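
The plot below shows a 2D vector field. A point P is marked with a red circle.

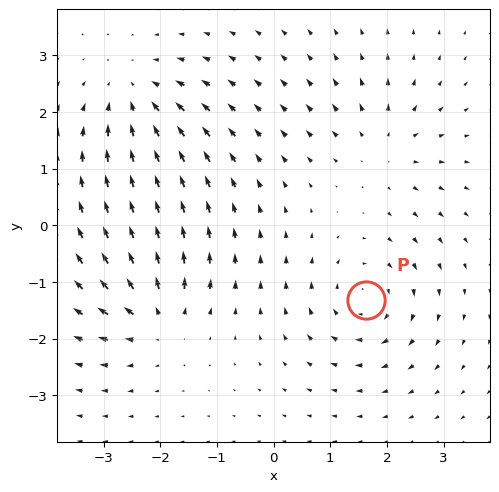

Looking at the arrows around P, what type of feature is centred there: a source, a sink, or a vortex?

vortex

At P (1.6, -1.3) the arrows circulate clockwise. Divergence ≈0, curl about -4 — near-zero divergence with nonzero curl is a vortex.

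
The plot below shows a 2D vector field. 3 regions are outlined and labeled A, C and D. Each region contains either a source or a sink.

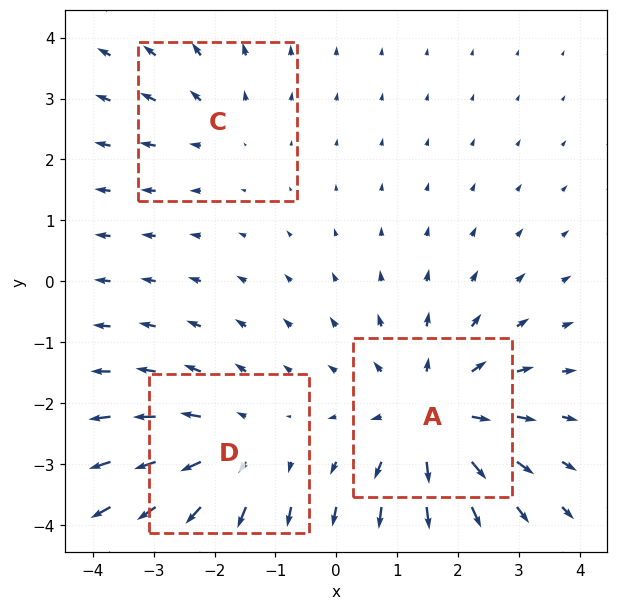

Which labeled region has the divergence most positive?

A

Divergence at each region's feature centre — A: about +4, C: about +2, D: about +3. Region A is most positive.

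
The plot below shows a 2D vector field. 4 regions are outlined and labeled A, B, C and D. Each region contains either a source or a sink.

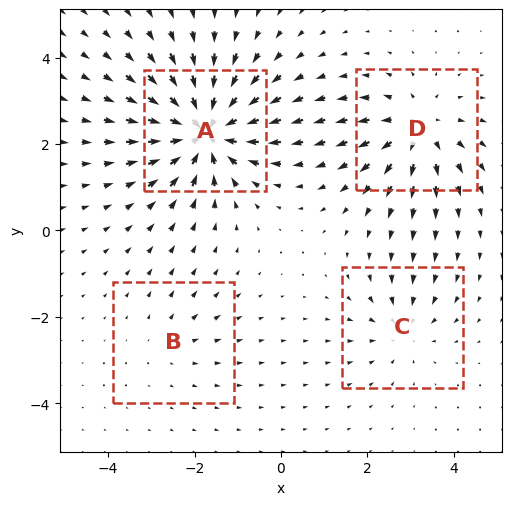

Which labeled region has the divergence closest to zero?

B

Divergence at each region's feature centre — A: about -8, B: about +2, C: about -3, D: about +5. Region B is closest to zero.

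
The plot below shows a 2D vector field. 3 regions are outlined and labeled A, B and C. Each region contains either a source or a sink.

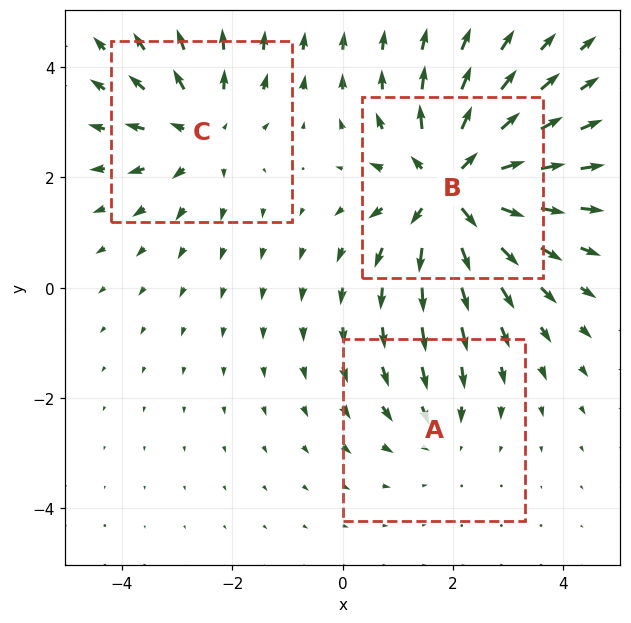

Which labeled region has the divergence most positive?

Divergence at each region's feature centre — A: about -2, B: about +5, C: about +3. Region B is most positive.

B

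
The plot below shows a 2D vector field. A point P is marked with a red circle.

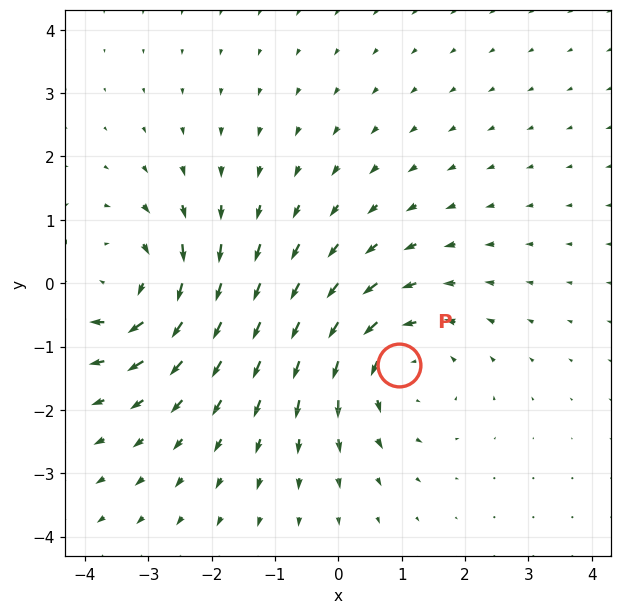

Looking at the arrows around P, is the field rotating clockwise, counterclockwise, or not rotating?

Near P at (1.0, -1.3) the arrows circulate counterclockwise. The curl (z-component) there is about +4; positive curl means counterclockwise rotation.

counterclockwise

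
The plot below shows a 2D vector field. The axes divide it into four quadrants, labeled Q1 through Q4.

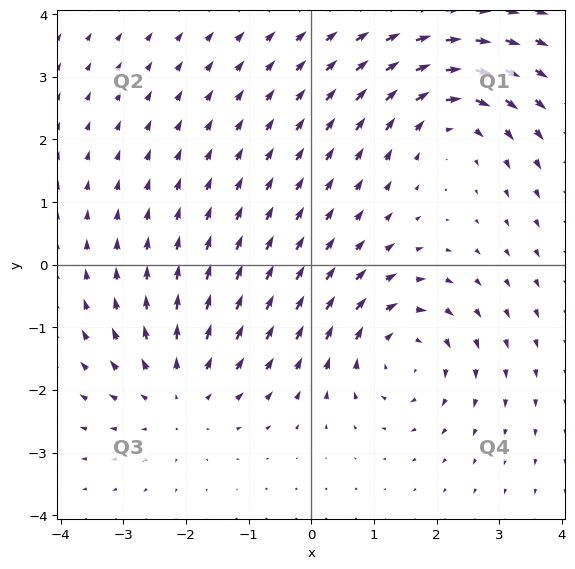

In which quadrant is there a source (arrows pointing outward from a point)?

The source sits at approximately (-2.1, -2.1), which lies in quadrant Q3. The divergence there is about +3, positive as expected for a source.

Q3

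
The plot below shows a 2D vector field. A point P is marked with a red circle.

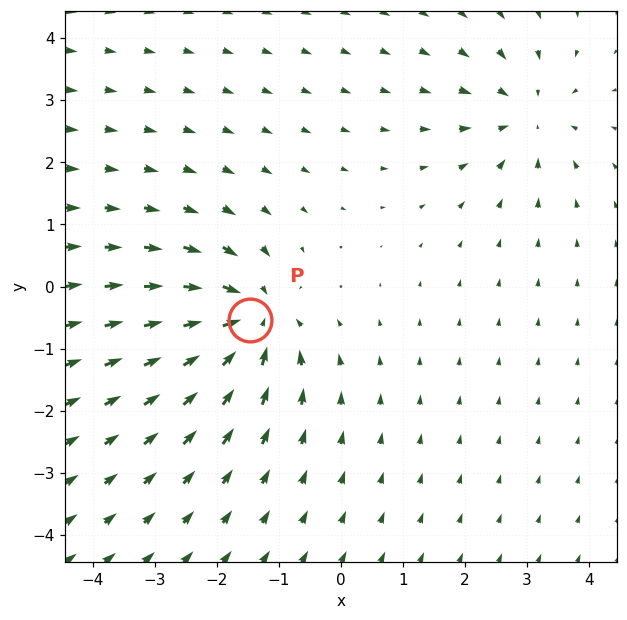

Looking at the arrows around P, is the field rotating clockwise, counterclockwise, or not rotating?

Near P at (-1.5, -0.5) the arrows show no circulation. The curl there is ≈0.

not rotating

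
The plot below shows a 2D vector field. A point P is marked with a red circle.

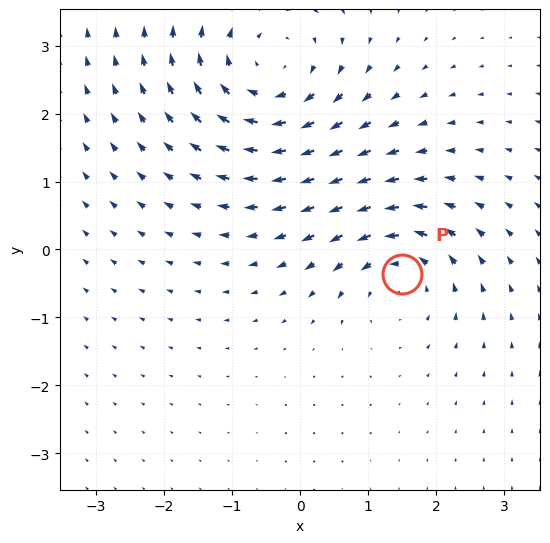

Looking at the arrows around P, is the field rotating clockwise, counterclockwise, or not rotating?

counterclockwise

Near P at (1.5, -0.4) the arrows circulate counterclockwise. The curl (z-component) there is about +3; positive curl means counterclockwise rotation.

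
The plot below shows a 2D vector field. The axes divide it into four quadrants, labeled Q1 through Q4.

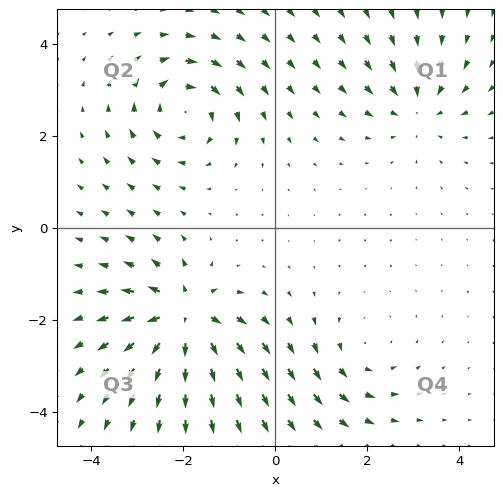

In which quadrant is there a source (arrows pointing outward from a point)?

The source sits at approximately (-2.0, -1.9), which lies in quadrant Q3. The divergence there is about +6, positive as expected for a source.

Q3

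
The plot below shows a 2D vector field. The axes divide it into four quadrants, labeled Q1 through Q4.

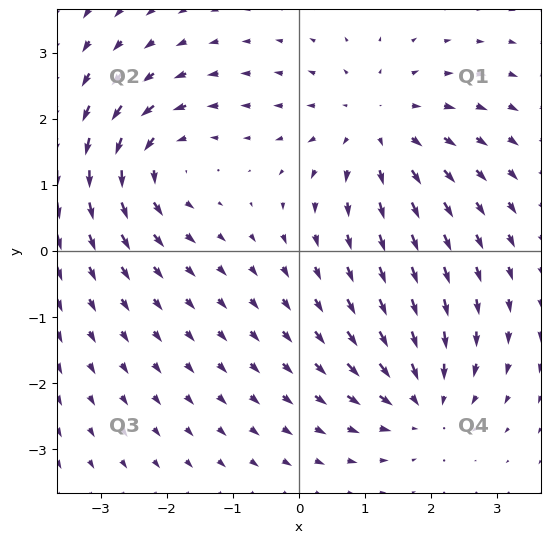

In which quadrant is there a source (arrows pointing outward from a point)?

The source sits at approximately (1.2, 1.9), which lies in quadrant Q1. The divergence there is about +3, positive as expected for a source.

Q1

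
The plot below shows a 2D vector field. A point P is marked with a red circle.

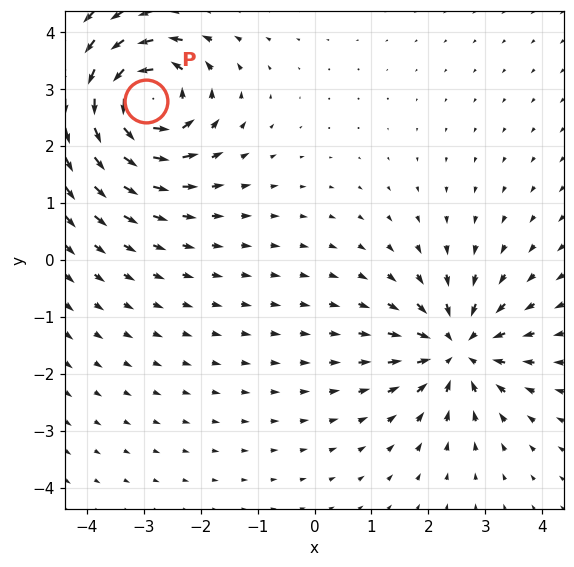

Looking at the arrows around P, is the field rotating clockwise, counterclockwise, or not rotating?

counterclockwise

Near P at (-3.0, 2.8) the arrows circulate counterclockwise. The curl (z-component) there is about +6; positive curl means counterclockwise rotation.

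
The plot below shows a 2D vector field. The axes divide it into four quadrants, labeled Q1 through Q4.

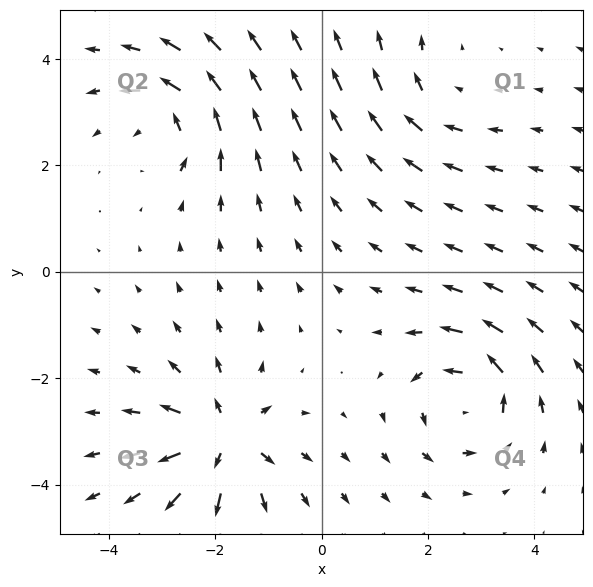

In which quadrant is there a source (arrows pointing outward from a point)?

The source sits at approximately (-1.9, -3.1), which lies in quadrant Q3. The divergence there is about +7, positive as expected for a source.

Q3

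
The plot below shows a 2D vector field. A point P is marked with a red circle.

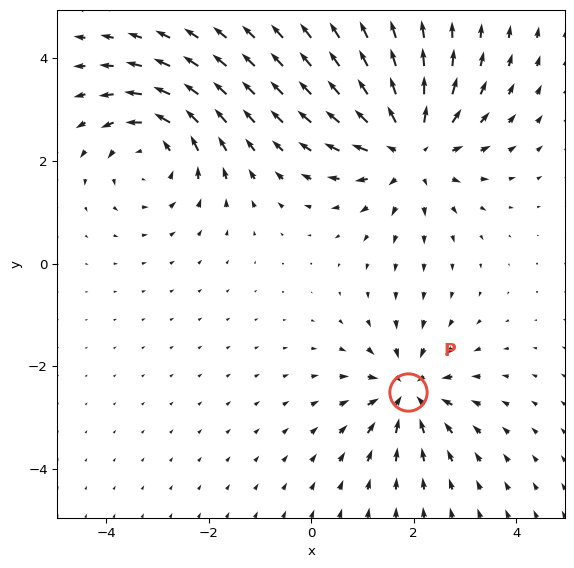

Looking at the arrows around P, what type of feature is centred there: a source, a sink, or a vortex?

sink

At P (1.9, -2.5) the arrows converge inward. Divergence about -5, curl ≈0 — negative divergence with near-zero curl is a sink.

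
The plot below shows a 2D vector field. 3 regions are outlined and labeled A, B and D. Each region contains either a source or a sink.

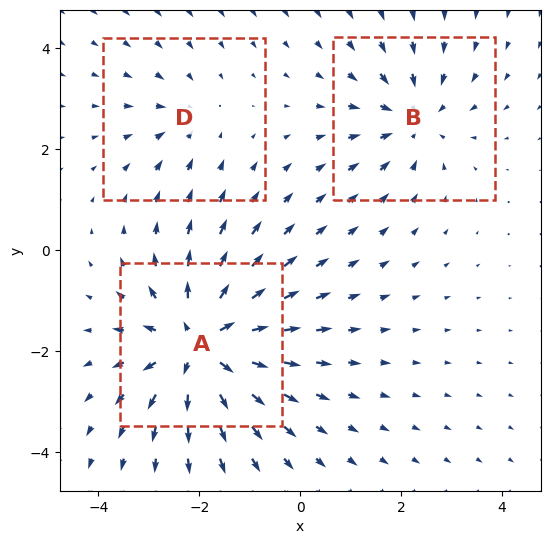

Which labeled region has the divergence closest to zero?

D

Divergence at each region's feature centre — A: about +5, B: about -3, D: about -2. Region D is closest to zero.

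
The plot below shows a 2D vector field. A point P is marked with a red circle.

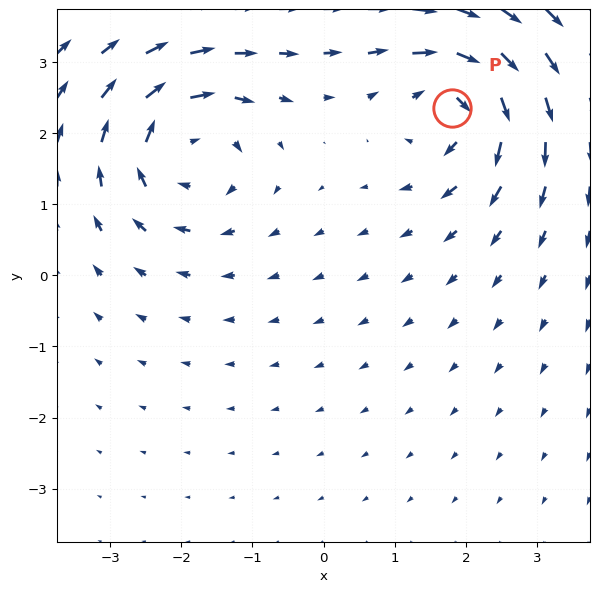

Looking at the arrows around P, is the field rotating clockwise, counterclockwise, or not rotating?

clockwise

Near P at (1.8, 2.4) the arrows circulate clockwise. The curl (z-component) there is about -7; negative curl means clockwise rotation.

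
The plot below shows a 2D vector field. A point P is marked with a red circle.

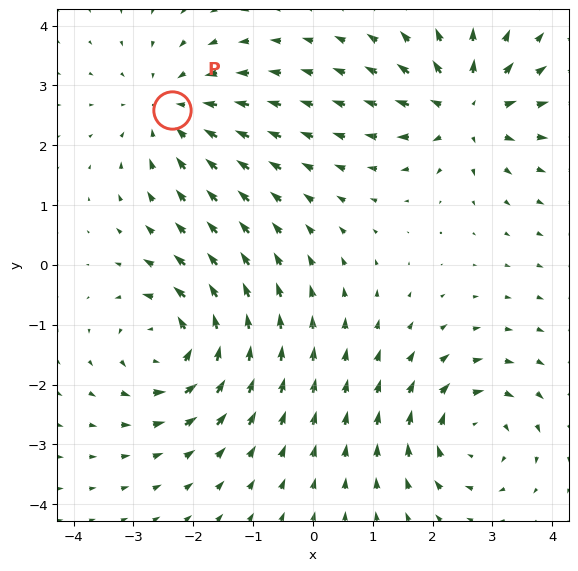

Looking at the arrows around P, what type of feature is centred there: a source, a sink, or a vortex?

At P (-2.4, 2.6) the arrows converge inward. Divergence about -3, curl ≈0 — negative divergence with near-zero curl is a sink.

sink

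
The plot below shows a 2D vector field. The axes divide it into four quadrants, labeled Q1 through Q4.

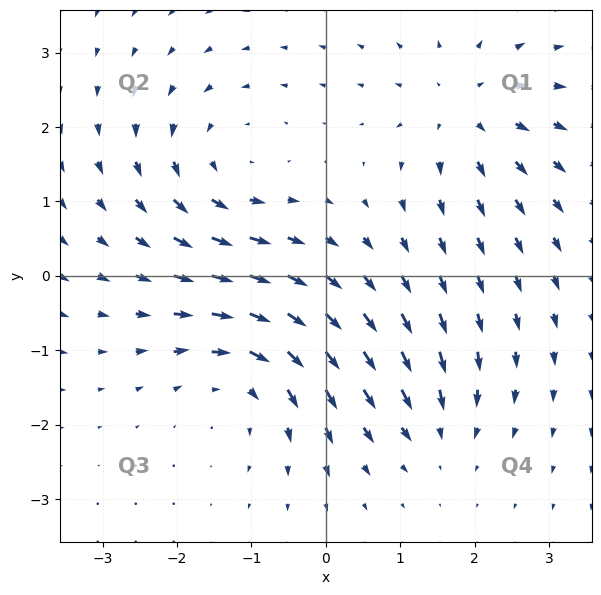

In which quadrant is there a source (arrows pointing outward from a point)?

Q1

The source sits at approximately (1.9, 2.2), which lies in quadrant Q1. The divergence there is about +4, positive as expected for a source.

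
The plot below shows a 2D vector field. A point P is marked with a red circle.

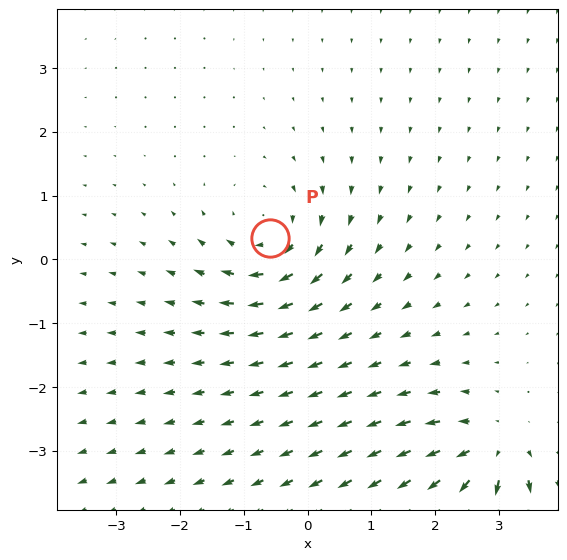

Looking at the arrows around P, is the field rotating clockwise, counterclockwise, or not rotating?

clockwise

Near P at (-0.6, 0.3) the arrows circulate clockwise. The curl (z-component) there is about -4; negative curl means clockwise rotation.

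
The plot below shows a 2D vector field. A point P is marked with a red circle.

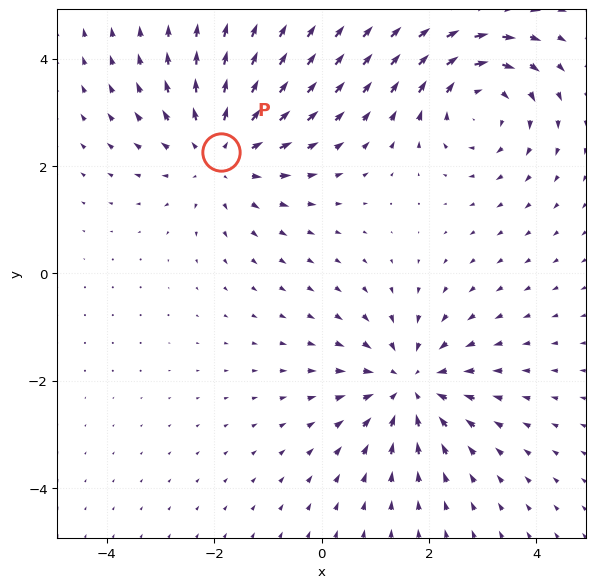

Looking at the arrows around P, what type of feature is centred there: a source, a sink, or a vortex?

source

At P (-1.9, 2.3) the arrows spread outward. Divergence about +2, curl ≈0 — positive divergence with near-zero curl is a source.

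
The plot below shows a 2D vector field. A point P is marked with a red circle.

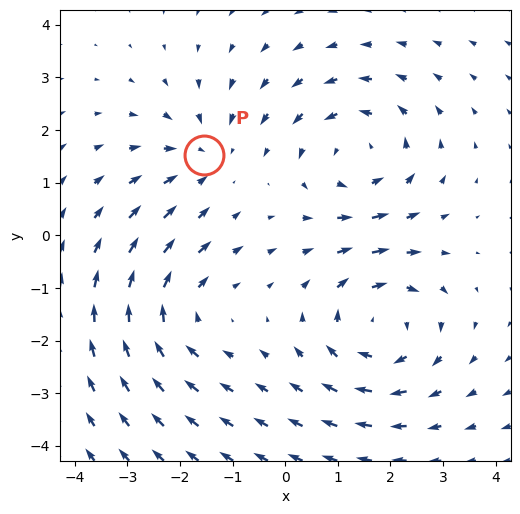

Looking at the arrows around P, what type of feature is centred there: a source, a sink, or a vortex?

sink

At P (-1.5, 1.5) the arrows converge inward. Divergence about -2, curl ≈0 — negative divergence with near-zero curl is a sink.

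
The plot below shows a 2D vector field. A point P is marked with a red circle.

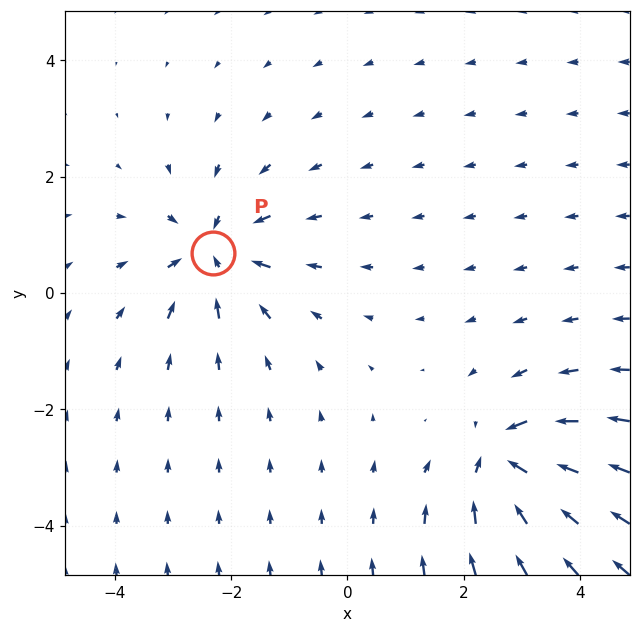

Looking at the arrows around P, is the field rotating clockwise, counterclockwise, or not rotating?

not rotating

Near P at (-2.3, 0.7) the arrows show no circulation. The curl there is ≈0.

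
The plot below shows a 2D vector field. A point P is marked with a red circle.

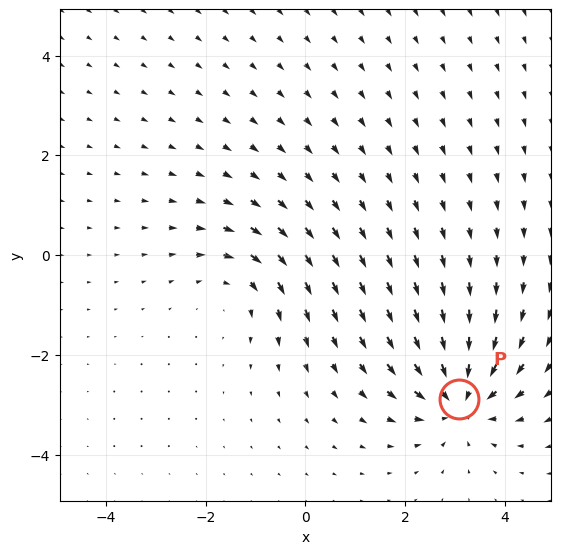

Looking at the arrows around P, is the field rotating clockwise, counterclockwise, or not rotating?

Near P at (3.1, -2.9) the arrows show no circulation. The curl there is ≈0.

not rotating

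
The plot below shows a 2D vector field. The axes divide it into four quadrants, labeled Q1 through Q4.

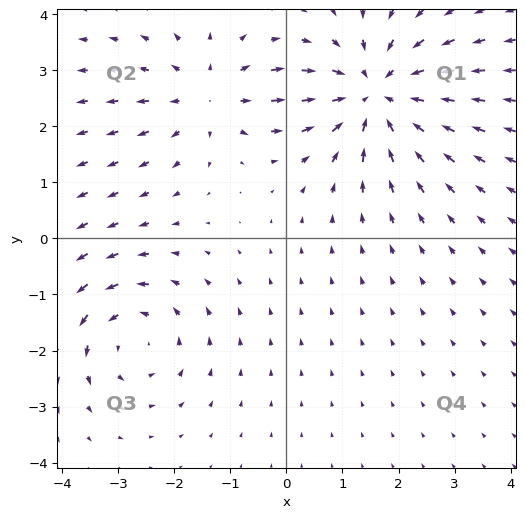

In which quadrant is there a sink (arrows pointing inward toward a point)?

The sink sits at approximately (1.6, 2.6), which lies in quadrant Q1. The divergence there is about -5, negative as expected for a sink.

Q1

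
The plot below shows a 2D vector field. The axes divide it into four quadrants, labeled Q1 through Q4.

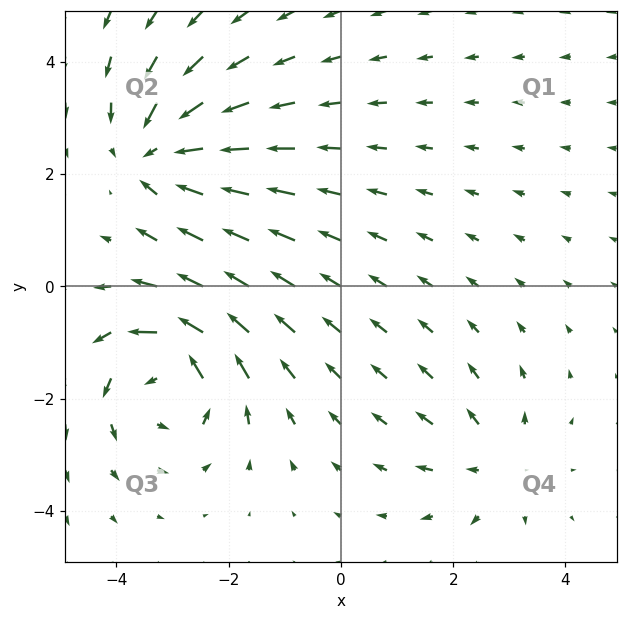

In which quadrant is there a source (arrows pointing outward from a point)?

Q4

The source sits at approximately (2.8, -3.2), which lies in quadrant Q4. The divergence there is about +3, positive as expected for a source.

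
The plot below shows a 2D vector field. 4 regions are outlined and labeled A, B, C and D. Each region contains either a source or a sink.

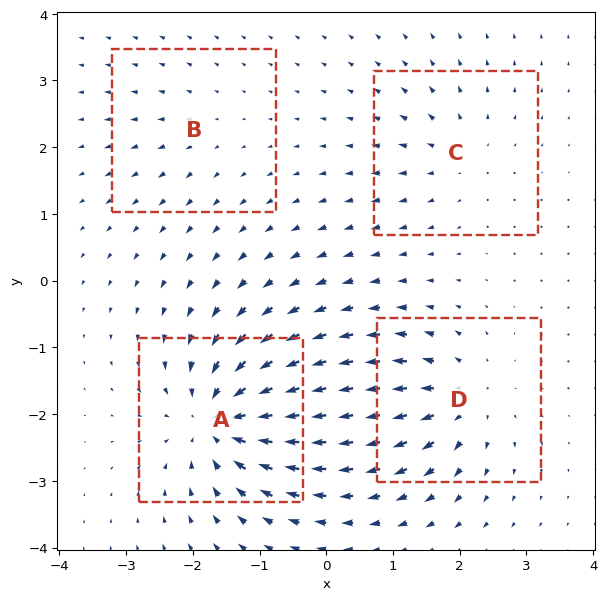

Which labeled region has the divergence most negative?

Divergence at each region's feature centre — A: about -9, B: about +2, C: about +4, D: about +6. Region A is most negative.

A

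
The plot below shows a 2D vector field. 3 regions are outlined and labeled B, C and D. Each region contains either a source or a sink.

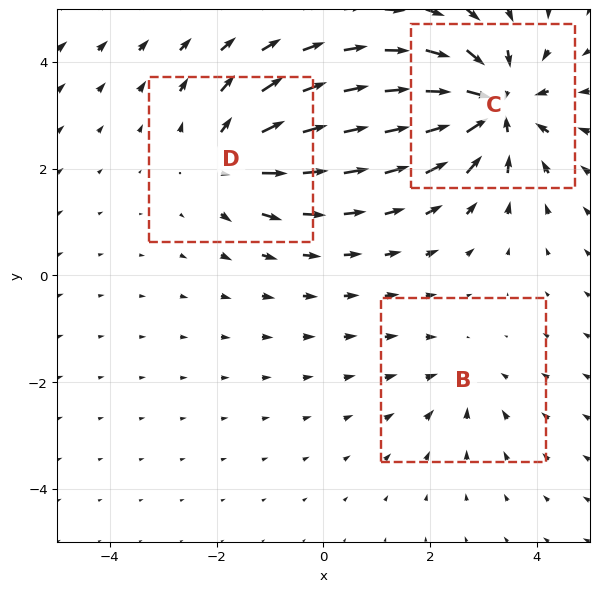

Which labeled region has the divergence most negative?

Divergence at each region's feature centre — B: about -2, C: about -6, D: about +3. Region C is most negative.

C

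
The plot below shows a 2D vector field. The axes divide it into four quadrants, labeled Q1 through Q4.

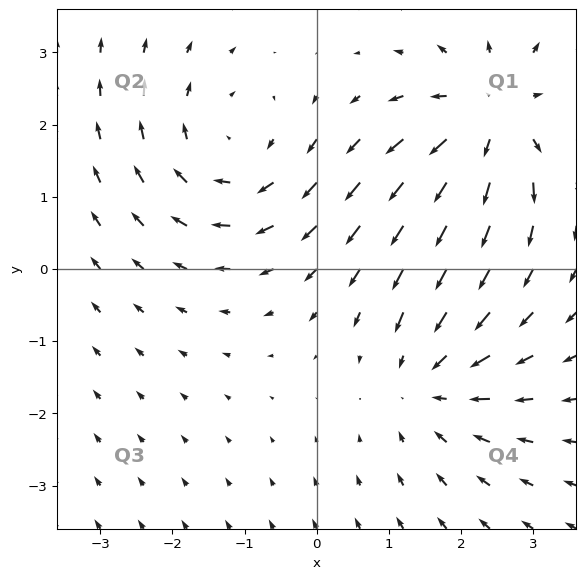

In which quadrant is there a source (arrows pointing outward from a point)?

Q1

The source sits at approximately (2.4, 2.1), which lies in quadrant Q1. The divergence there is about +5, positive as expected for a source.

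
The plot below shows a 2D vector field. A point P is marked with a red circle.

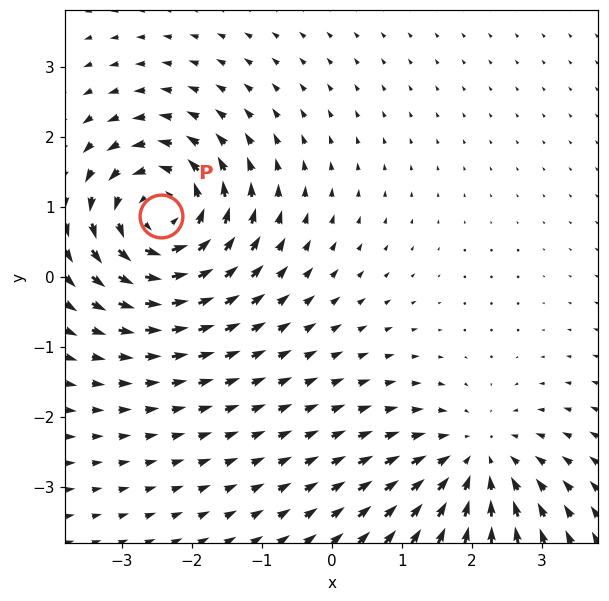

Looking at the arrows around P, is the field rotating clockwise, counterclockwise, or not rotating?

counterclockwise

Near P at (-2.4, 0.9) the arrows circulate counterclockwise. The curl (z-component) there is about +6; positive curl means counterclockwise rotation.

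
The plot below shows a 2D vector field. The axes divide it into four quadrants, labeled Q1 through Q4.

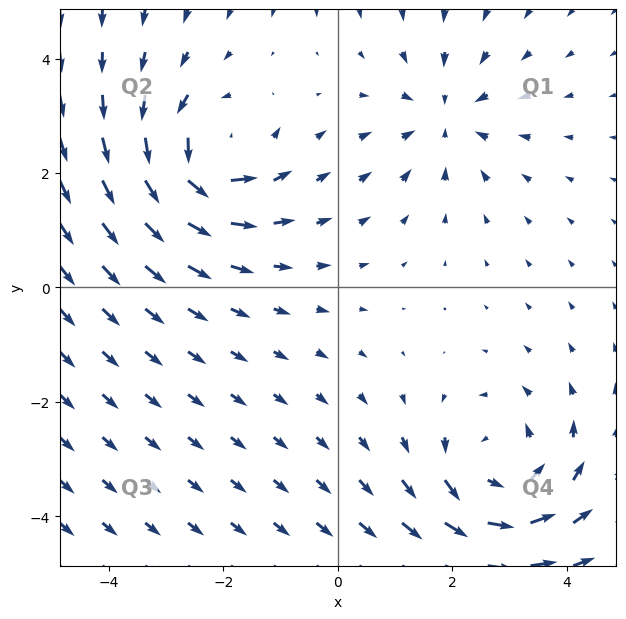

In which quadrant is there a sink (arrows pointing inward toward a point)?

Q1

The sink sits at approximately (1.9, 3.0), which lies in quadrant Q1. The divergence there is about -3, negative as expected for a sink.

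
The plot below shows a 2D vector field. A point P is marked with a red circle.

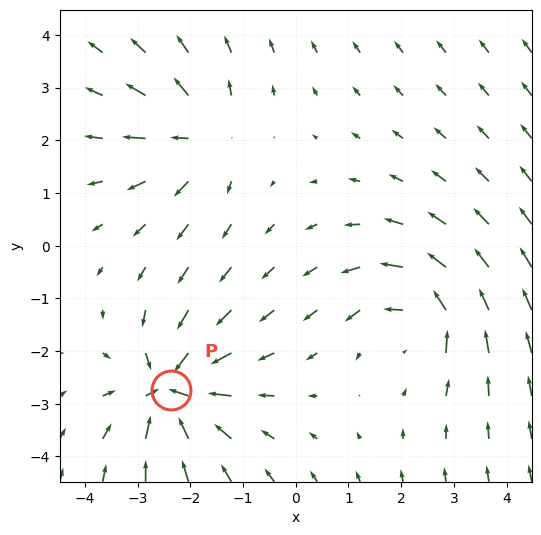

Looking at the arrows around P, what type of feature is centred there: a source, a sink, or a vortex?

sink

At P (-2.4, -2.7) the arrows converge inward. Divergence about -5, curl ≈0 — negative divergence with near-zero curl is a sink.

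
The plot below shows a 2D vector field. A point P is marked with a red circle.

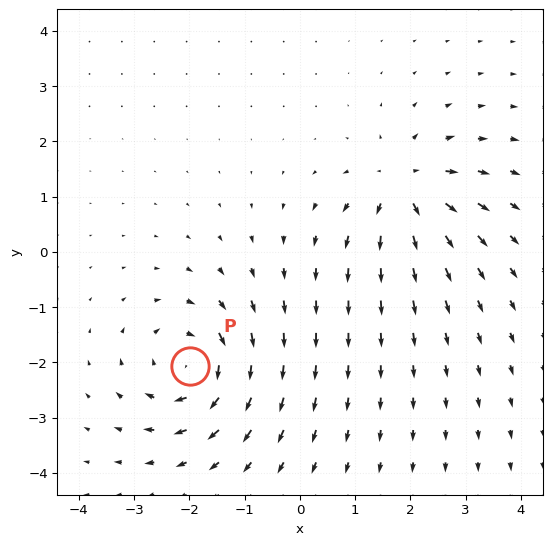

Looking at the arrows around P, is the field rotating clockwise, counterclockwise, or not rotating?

Near P at (-2.0, -2.1) the arrows circulate clockwise. The curl (z-component) there is about -6; negative curl means clockwise rotation.

clockwise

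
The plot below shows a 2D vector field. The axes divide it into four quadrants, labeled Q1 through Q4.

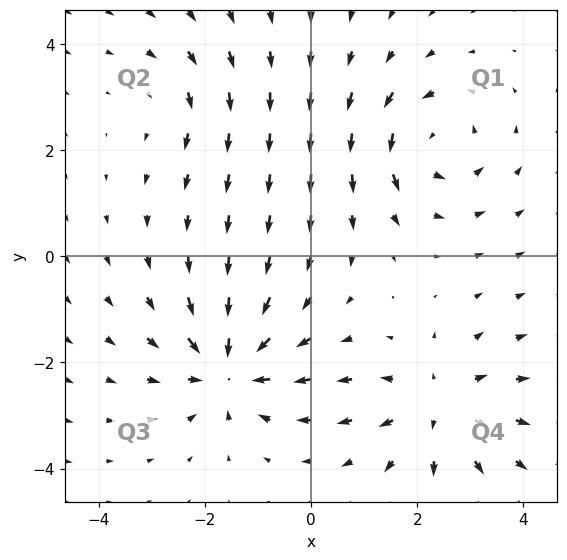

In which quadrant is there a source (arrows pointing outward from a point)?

The source sits at approximately (2.4, -2.8), which lies in quadrant Q4. The divergence there is about +4, positive as expected for a source.

Q4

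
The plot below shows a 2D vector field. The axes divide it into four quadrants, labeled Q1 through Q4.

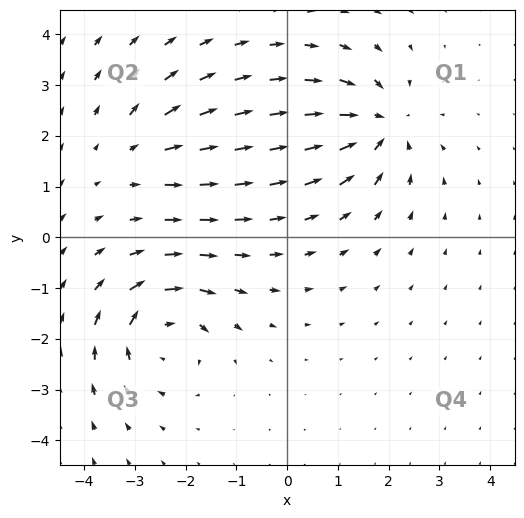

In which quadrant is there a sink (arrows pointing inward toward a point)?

The sink sits at approximately (1.8, 2.2), which lies in quadrant Q1. The divergence there is about -6, negative as expected for a sink.

Q1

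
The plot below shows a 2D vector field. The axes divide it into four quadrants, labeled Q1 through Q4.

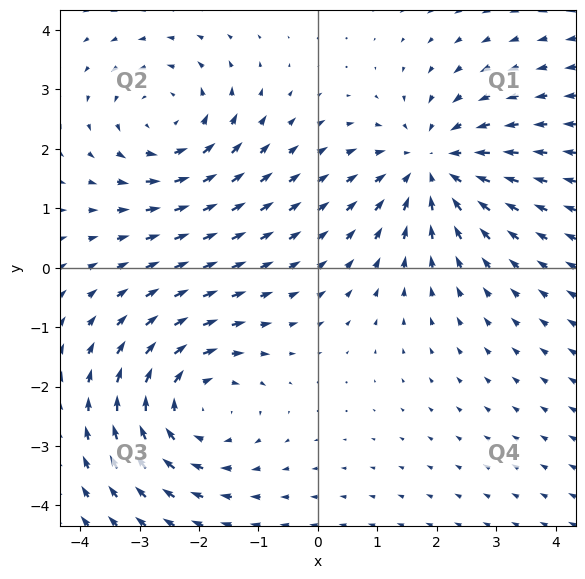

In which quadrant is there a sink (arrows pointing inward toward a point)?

Q1

The sink sits at approximately (1.9, 1.7), which lies in quadrant Q1. The divergence there is about -4, negative as expected for a sink.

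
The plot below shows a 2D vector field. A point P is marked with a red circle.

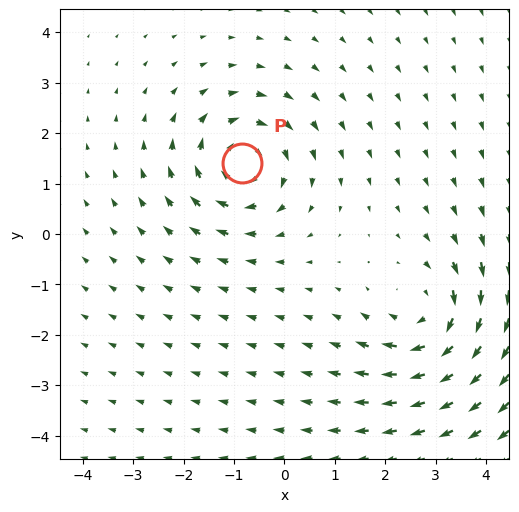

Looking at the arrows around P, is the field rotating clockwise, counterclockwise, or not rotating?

clockwise

Near P at (-0.8, 1.4) the arrows circulate clockwise. The curl (z-component) there is about -3; negative curl means clockwise rotation.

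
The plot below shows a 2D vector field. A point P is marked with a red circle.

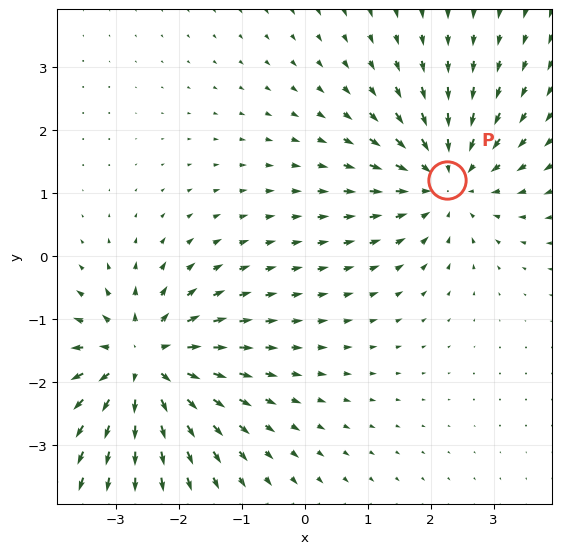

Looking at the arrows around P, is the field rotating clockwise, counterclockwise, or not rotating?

Near P at (2.3, 1.2) the arrows show no circulation. The curl there is ≈0.

not rotating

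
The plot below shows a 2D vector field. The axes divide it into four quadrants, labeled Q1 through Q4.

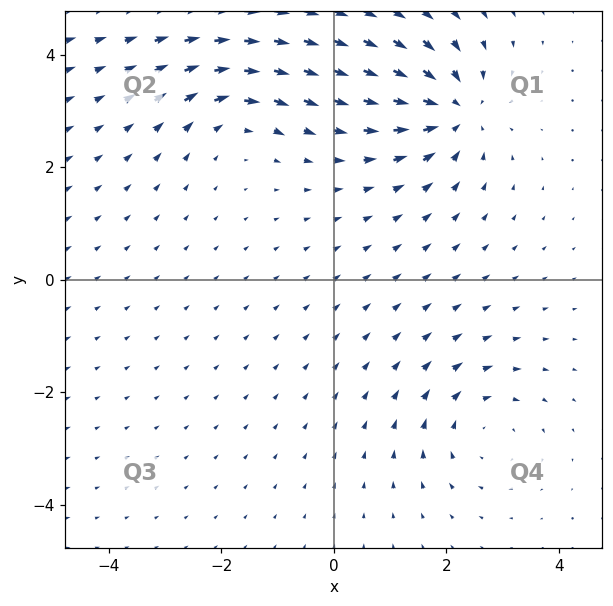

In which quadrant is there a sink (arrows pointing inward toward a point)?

The sink sits at approximately (2.1, 3.0), which lies in quadrant Q1. The divergence there is about -5, negative as expected for a sink.

Q1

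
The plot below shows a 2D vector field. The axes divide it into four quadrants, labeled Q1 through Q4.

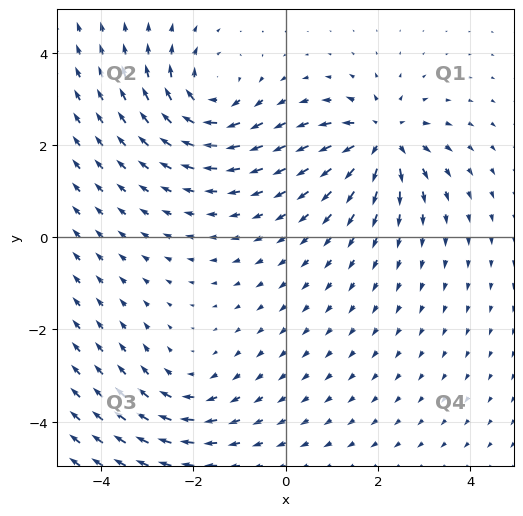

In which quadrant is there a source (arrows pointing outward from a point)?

Q1

The source sits at approximately (2.1, 2.1), which lies in quadrant Q1. The divergence there is about +6, positive as expected for a source.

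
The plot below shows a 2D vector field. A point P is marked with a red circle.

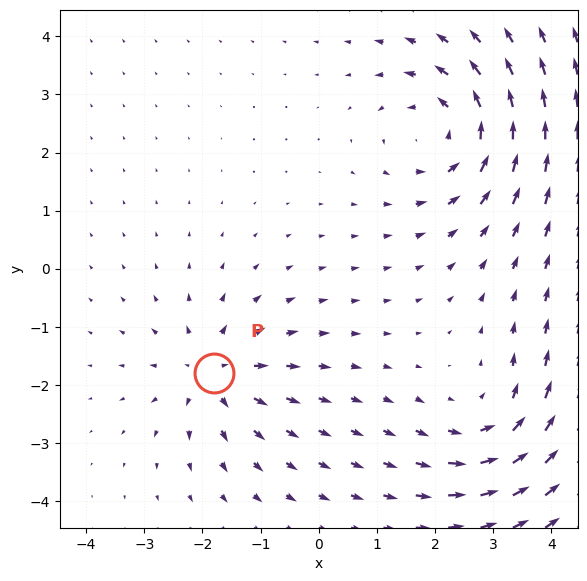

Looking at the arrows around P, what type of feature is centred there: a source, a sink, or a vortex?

At P (-1.8, -1.8) the arrows spread outward. Divergence about +3, curl ≈0 — positive divergence with near-zero curl is a source.

source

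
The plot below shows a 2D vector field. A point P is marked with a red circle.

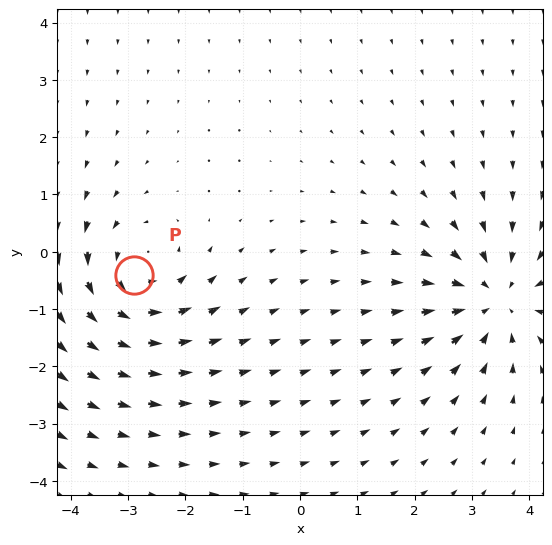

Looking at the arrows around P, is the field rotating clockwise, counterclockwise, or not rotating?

Near P at (-2.9, -0.4) the arrows circulate counterclockwise. The curl (z-component) there is about +3; positive curl means counterclockwise rotation.

counterclockwise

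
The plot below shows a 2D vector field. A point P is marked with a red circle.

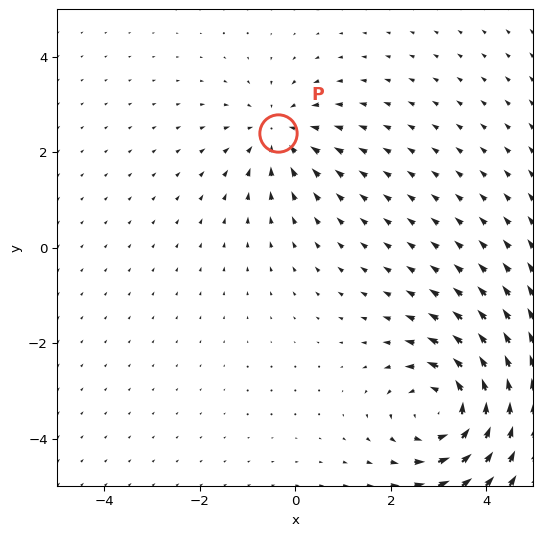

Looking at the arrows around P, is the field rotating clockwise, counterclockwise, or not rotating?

not rotating

Near P at (-0.4, 2.4) the arrows show no circulation. The curl there is ≈0.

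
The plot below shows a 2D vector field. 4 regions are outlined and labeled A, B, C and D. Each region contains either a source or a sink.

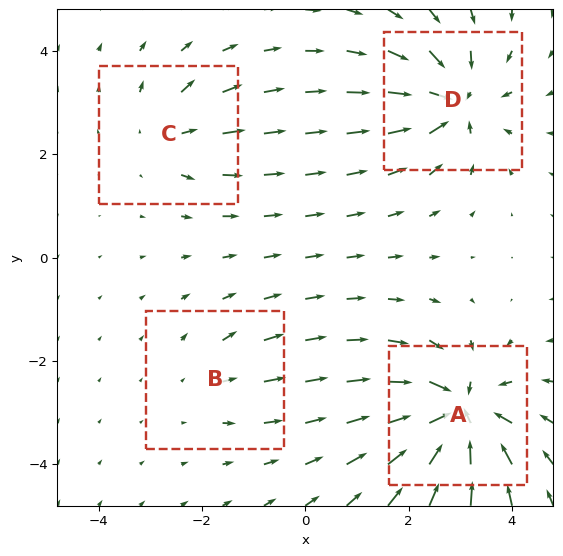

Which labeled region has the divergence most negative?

A

Divergence at each region's feature centre — A: about -9, B: about +3, C: about +4, D: about -7. Region A is most negative.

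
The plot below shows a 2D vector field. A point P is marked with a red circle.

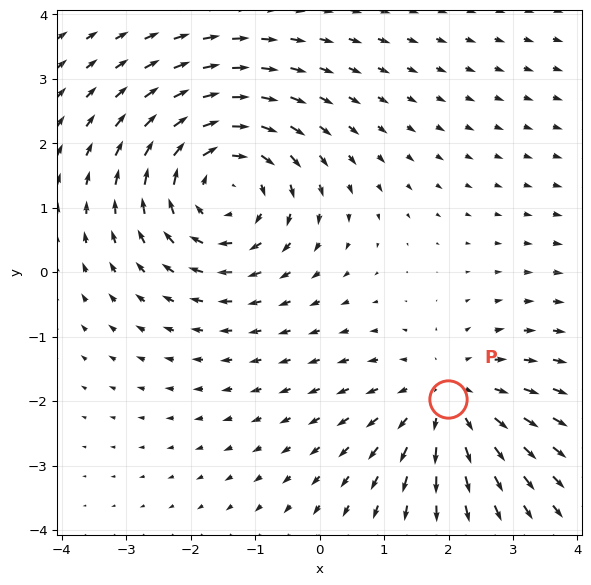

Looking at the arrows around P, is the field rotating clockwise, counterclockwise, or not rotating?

Near P at (2.0, -2.0) the arrows show no circulation. The curl there is ≈0.

not rotating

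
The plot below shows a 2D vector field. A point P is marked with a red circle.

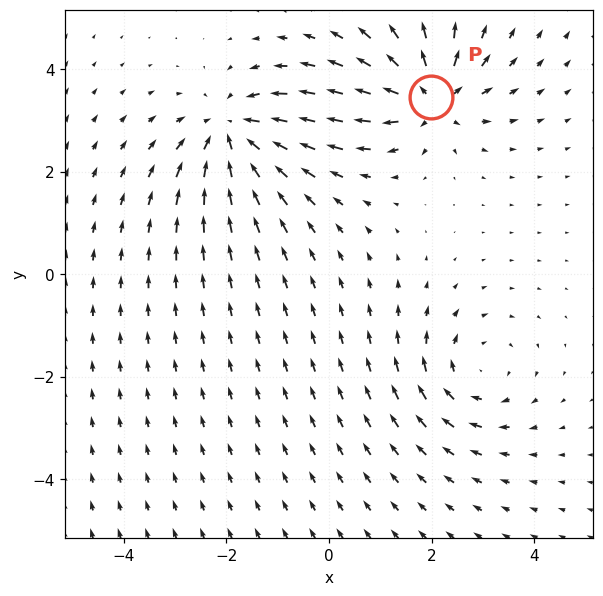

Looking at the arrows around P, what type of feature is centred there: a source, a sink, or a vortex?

At P (2.0, 3.5) the arrows spread outward. Divergence about +6, curl ≈0 — positive divergence with near-zero curl is a source.

source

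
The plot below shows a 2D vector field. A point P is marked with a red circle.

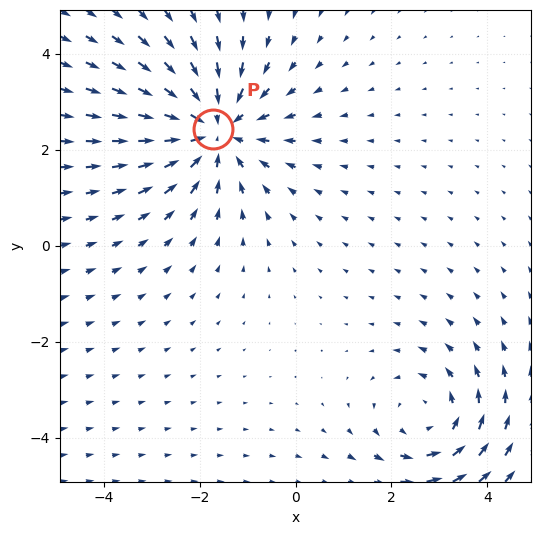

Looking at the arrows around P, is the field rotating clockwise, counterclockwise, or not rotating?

not rotating

Near P at (-1.7, 2.4) the arrows show no circulation. The curl there is ≈0.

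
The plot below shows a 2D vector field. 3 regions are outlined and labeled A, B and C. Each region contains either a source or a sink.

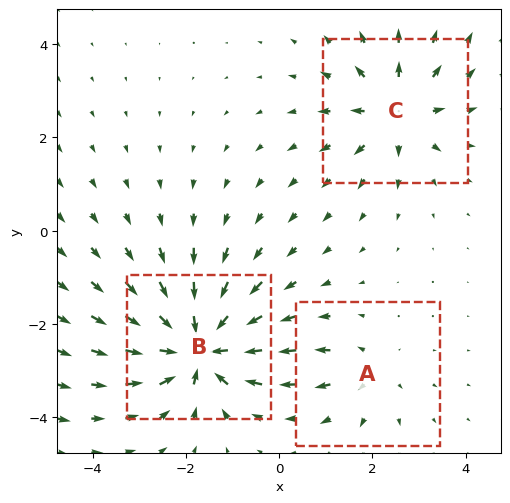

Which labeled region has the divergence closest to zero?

Divergence at each region's feature centre — A: about +2, B: about -6, C: about +4. Region A is closest to zero.

A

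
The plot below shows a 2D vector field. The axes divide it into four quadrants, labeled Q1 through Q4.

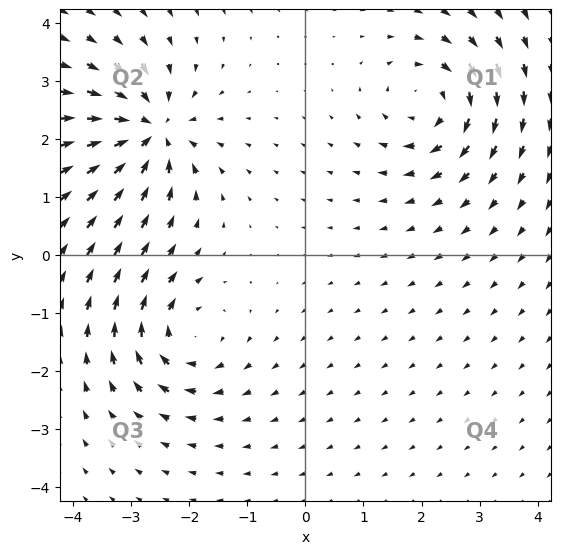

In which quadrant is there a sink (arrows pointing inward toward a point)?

Q2

The sink sits at approximately (-2.7, 2.1), which lies in quadrant Q2. The divergence there is about -6, negative as expected for a sink.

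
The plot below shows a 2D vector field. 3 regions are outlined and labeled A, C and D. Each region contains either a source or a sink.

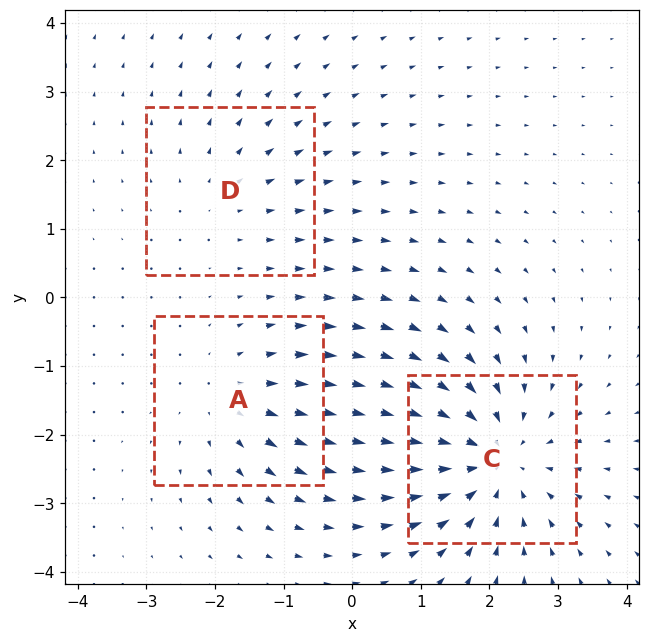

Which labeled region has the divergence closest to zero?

Divergence at each region's feature centre — A: about +3, C: about -4, D: about +2. Region D is closest to zero.

D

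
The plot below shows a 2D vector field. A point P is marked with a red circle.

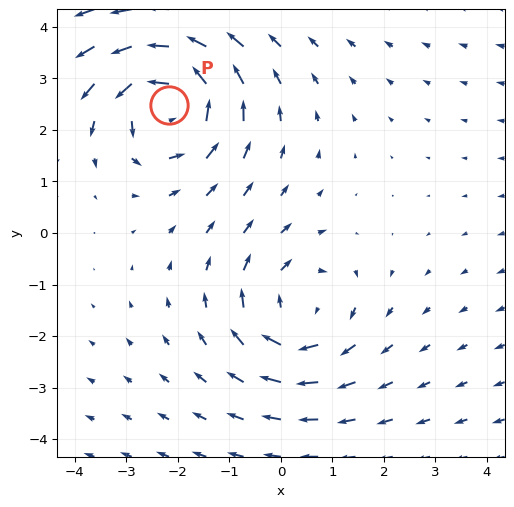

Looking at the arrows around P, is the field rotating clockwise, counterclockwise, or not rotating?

Near P at (-2.2, 2.5) the arrows circulate counterclockwise. The curl (z-component) there is about +5; positive curl means counterclockwise rotation.

counterclockwise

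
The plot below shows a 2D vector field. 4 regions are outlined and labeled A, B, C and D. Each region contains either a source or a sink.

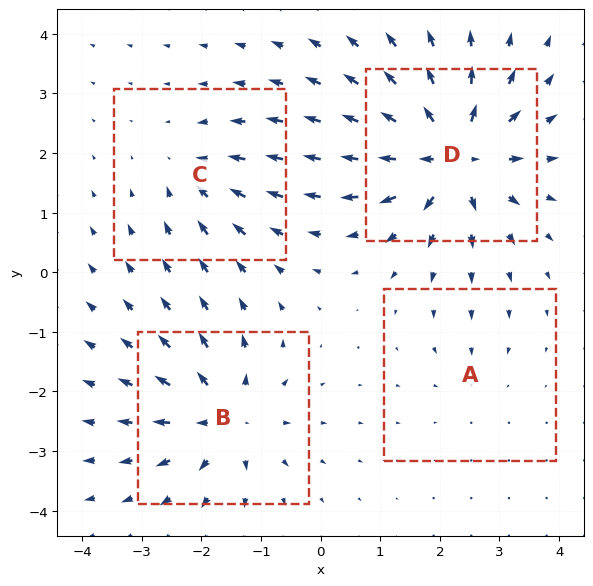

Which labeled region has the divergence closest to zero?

A

Divergence at each region's feature centre — A: about -2, B: about +6, C: about -4, D: about +9. Region A is closest to zero.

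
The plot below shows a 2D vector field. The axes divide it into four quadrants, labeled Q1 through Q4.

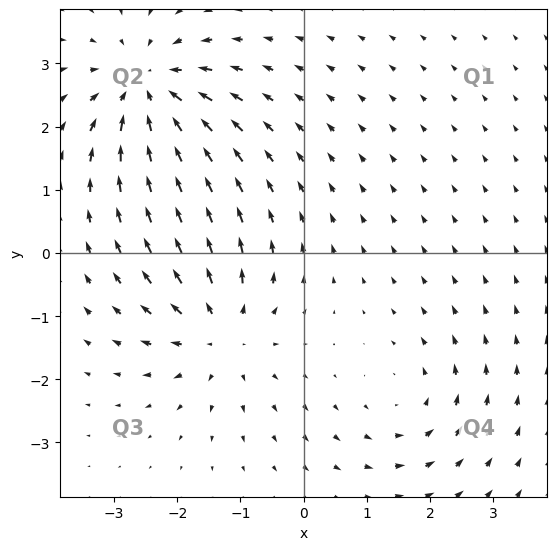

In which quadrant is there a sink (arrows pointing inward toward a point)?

The sink sits at approximately (-2.5, 2.6), which lies in quadrant Q2. The divergence there is about -4, negative as expected for a sink.

Q2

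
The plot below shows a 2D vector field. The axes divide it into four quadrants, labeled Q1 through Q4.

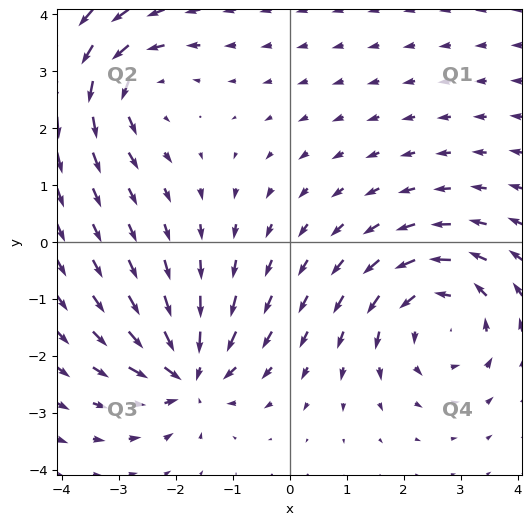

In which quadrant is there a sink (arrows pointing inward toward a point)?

Q3

The sink sits at approximately (-1.8, -2.3), which lies in quadrant Q3. The divergence there is about -6, negative as expected for a sink.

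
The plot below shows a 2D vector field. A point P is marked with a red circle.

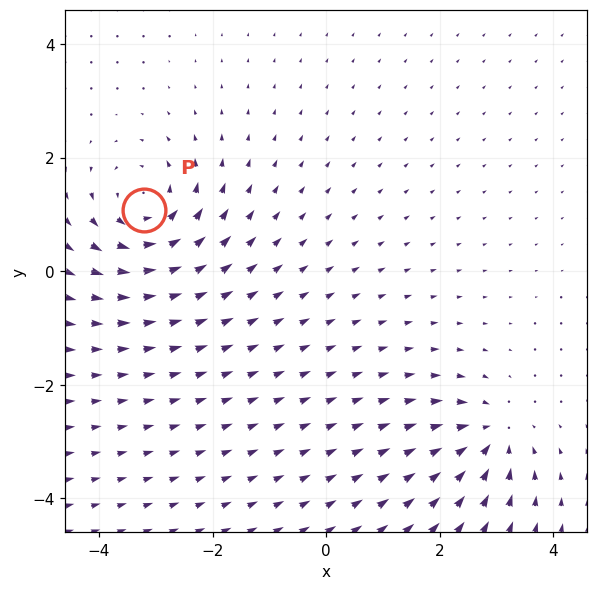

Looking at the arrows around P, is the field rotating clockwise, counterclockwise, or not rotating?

Near P at (-3.2, 1.1) the arrows circulate counterclockwise. The curl (z-component) there is about +5; positive curl means counterclockwise rotation.

counterclockwise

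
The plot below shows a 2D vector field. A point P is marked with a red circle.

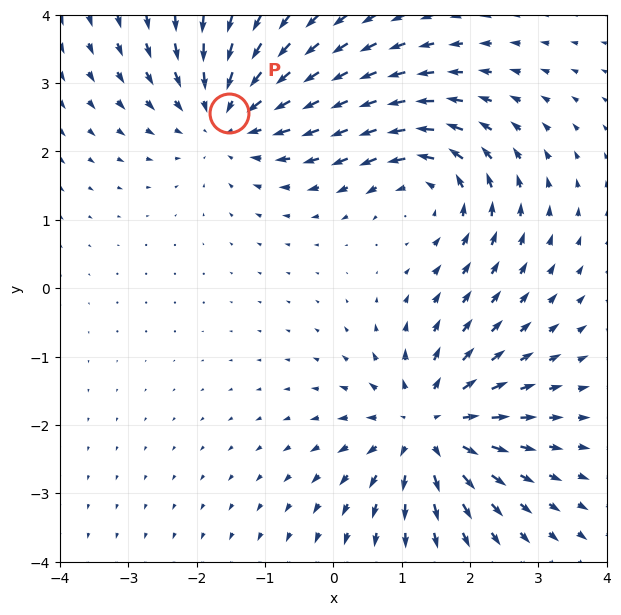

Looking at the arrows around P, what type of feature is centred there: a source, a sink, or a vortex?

At P (-1.5, 2.6) the arrows converge inward. Divergence about -3, curl ≈0 — negative divergence with near-zero curl is a sink.

sink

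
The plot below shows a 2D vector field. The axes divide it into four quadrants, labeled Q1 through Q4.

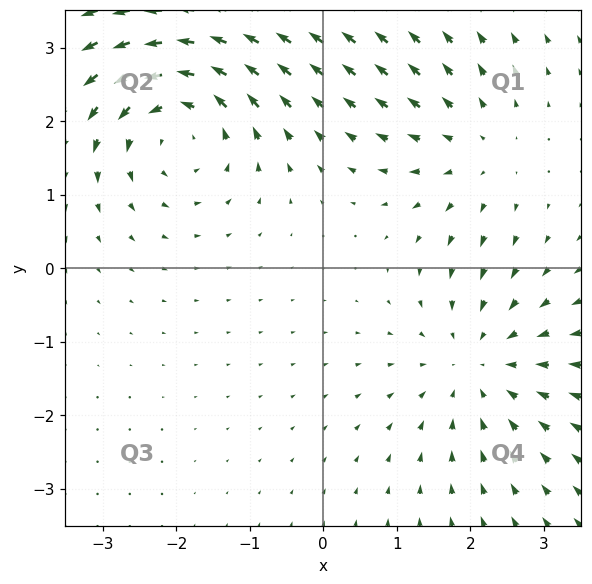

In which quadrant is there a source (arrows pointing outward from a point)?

The source sits at approximately (2.1, 1.6), which lies in quadrant Q1. The divergence there is about +3, positive as expected for a source.

Q1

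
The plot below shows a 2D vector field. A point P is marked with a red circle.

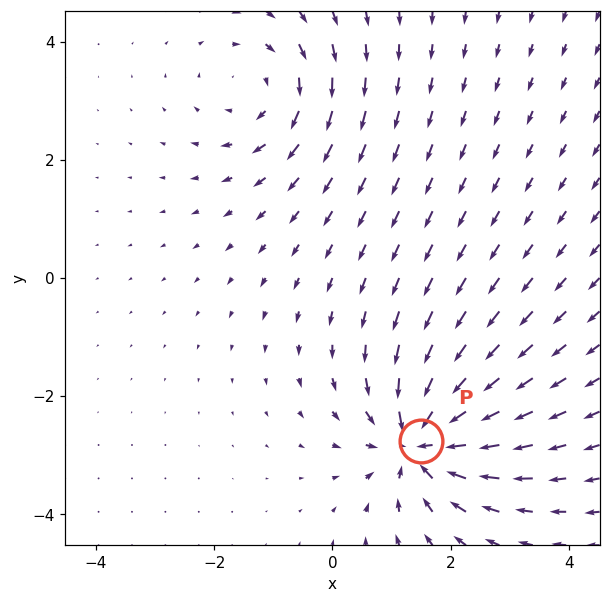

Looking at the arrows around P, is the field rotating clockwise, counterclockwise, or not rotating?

Near P at (1.5, -2.8) the arrows show no circulation. The curl there is ≈0.

not rotating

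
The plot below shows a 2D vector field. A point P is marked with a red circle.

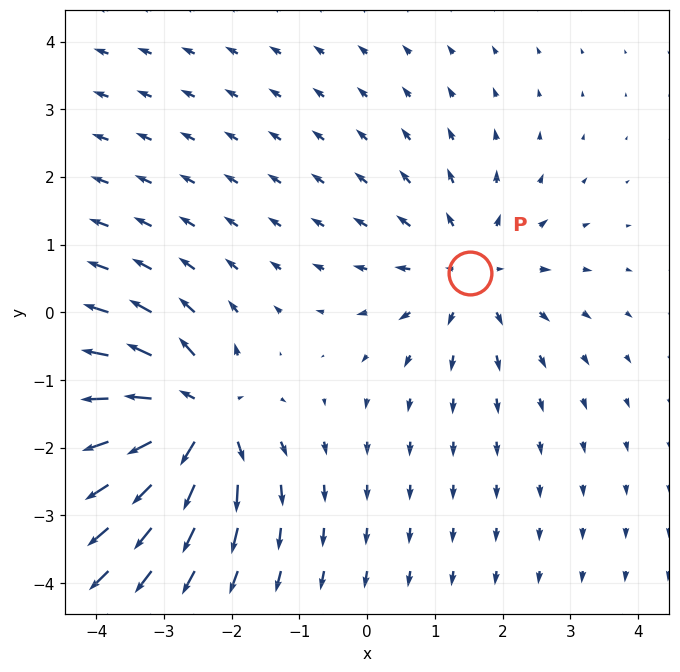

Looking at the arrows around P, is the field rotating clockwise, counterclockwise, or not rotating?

Near P at (1.5, 0.6) the arrows show no circulation. The curl there is ≈0.

not rotating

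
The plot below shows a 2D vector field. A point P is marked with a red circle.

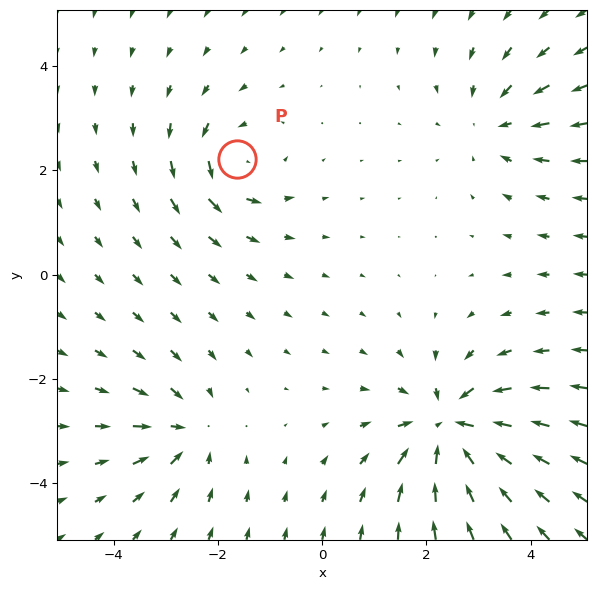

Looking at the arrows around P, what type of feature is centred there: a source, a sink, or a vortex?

vortex

At P (-1.6, 2.2) the arrows circulate counterclockwise. Divergence ≈0, curl about +4 — near-zero divergence with nonzero curl is a vortex.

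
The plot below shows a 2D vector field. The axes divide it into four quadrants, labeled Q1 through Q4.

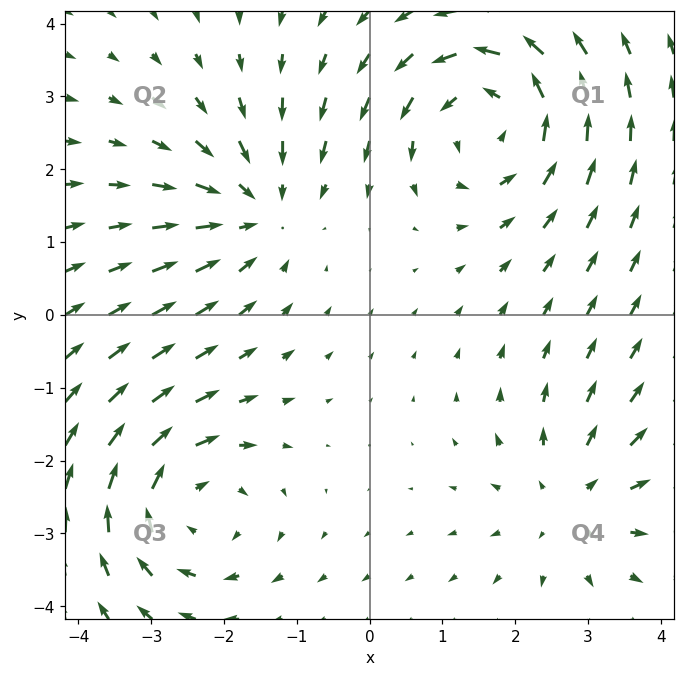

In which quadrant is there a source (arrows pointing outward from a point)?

Q4

The source sits at approximately (2.8, -2.6), which lies in quadrant Q4. The divergence there is about +3, positive as expected for a source.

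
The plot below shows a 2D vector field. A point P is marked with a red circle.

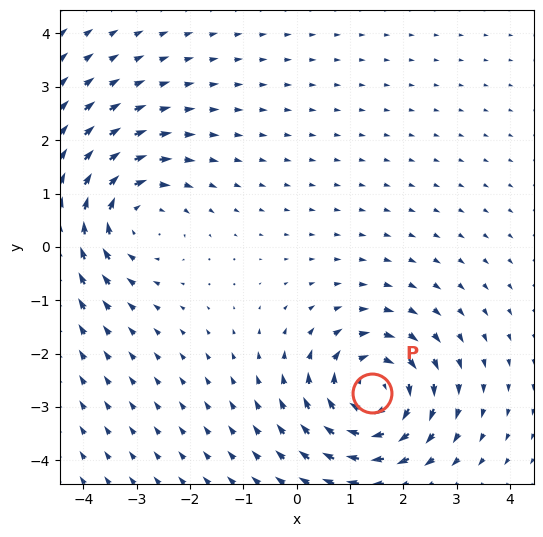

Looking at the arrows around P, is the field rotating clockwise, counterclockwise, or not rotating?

Near P at (1.4, -2.7) the arrows circulate clockwise. The curl (z-component) there is about -5; negative curl means clockwise rotation.

clockwise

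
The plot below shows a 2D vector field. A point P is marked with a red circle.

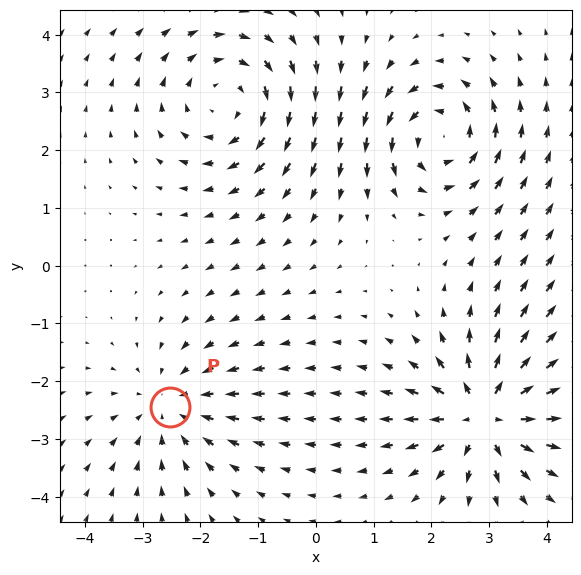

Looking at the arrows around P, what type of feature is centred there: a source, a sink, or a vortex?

sink

At P (-2.5, -2.4) the arrows converge inward. Divergence about -3, curl ≈0 — negative divergence with near-zero curl is a sink.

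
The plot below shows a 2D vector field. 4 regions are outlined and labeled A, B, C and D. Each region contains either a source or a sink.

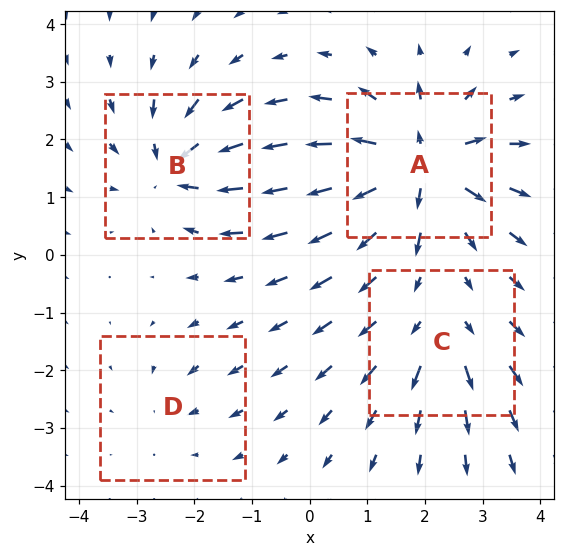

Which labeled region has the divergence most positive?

Divergence at each region's feature centre — A: about +8, B: about -6, C: about +4, D: about -2. Region A is most positive.

A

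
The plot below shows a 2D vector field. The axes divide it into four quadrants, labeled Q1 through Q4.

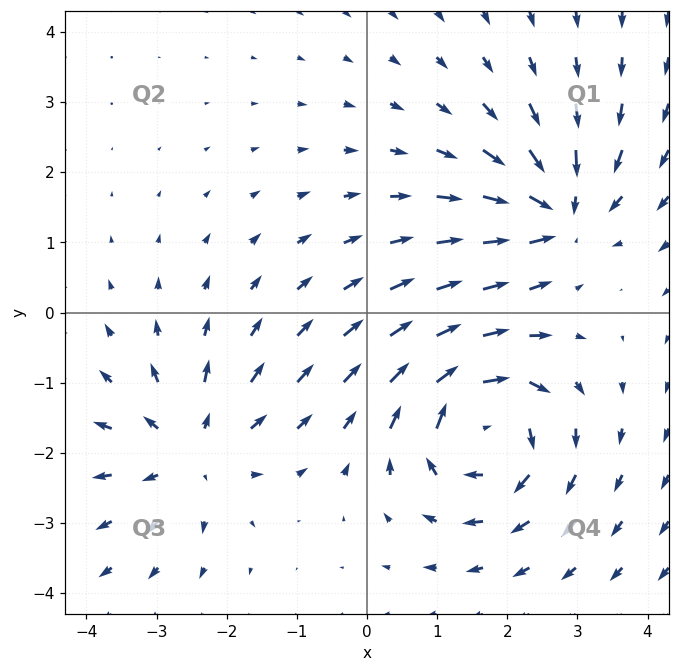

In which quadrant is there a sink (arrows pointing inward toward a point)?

The sink sits at approximately (2.7, 1.4), which lies in quadrant Q1. The divergence there is about -5, negative as expected for a sink.

Q1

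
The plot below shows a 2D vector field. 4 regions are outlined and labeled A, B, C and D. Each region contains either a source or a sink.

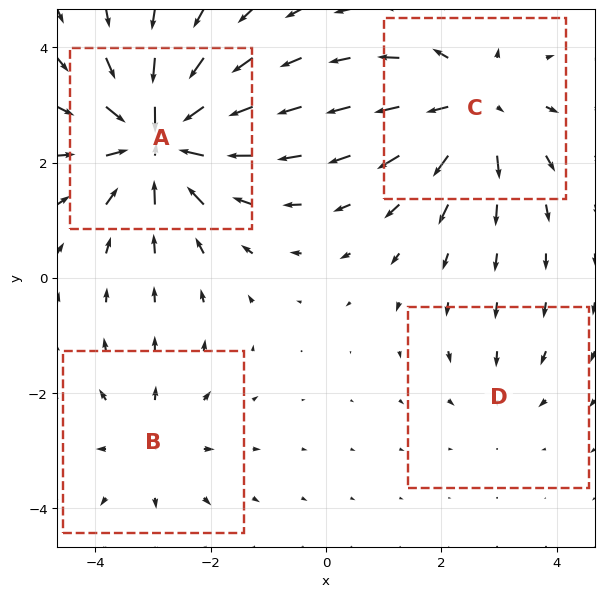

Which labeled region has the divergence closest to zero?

D

Divergence at each region's feature centre — A: about -8, B: about +3, C: about +5, D: about -2. Region D is closest to zero.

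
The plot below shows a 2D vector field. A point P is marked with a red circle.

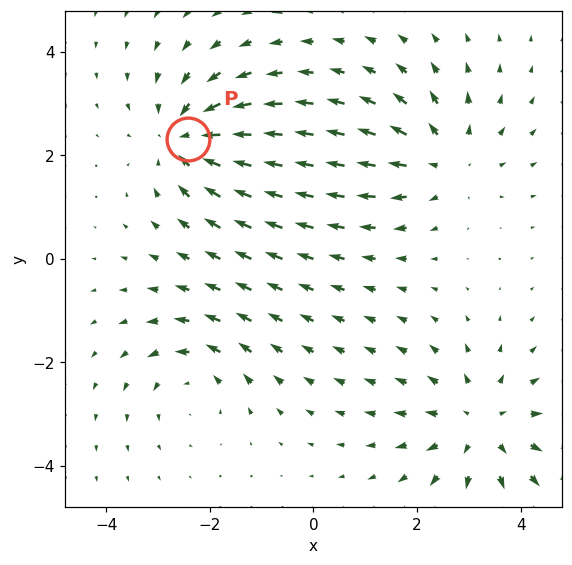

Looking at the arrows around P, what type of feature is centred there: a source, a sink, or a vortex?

sink

At P (-2.4, 2.3) the arrows converge inward. Divergence about -5, curl ≈0 — negative divergence with near-zero curl is a sink.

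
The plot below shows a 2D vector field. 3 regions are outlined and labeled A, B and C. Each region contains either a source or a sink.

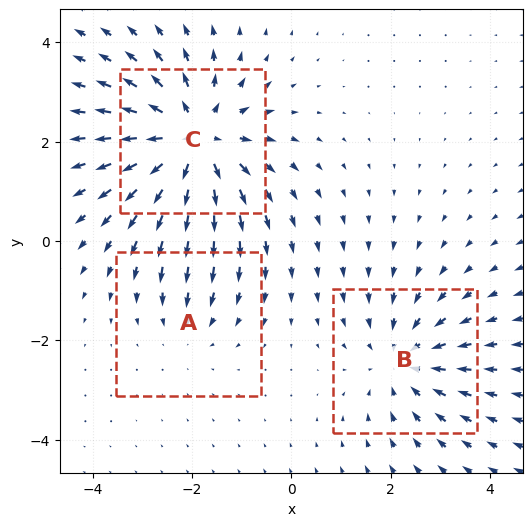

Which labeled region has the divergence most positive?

C

Divergence at each region's feature centre — A: about -2, B: about -3, C: about +5. Region C is most positive.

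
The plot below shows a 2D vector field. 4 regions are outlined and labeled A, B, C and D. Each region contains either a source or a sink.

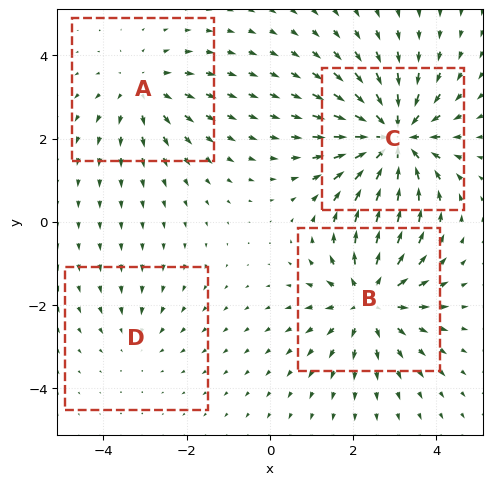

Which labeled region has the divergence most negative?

C

Divergence at each region's feature centre — A: about +3, B: about +5, C: about -6, D: about -2. Region C is most negative.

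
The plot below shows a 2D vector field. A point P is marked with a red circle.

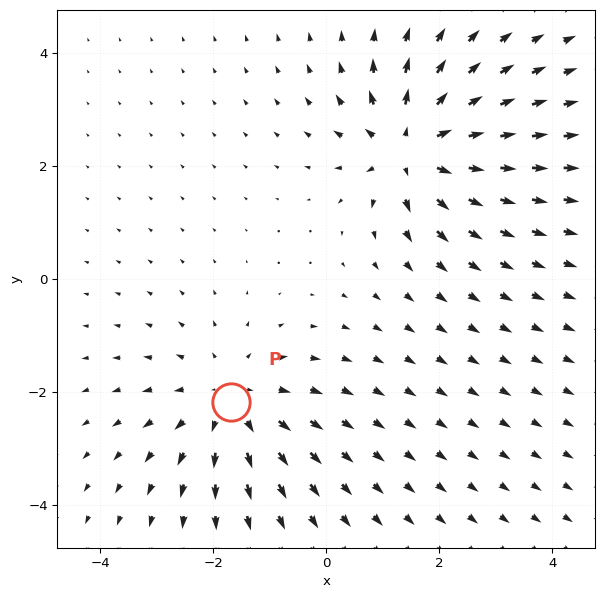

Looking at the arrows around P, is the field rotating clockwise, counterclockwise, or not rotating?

Near P at (-1.7, -2.2) the arrows show no circulation. The curl there is ≈0.

not rotating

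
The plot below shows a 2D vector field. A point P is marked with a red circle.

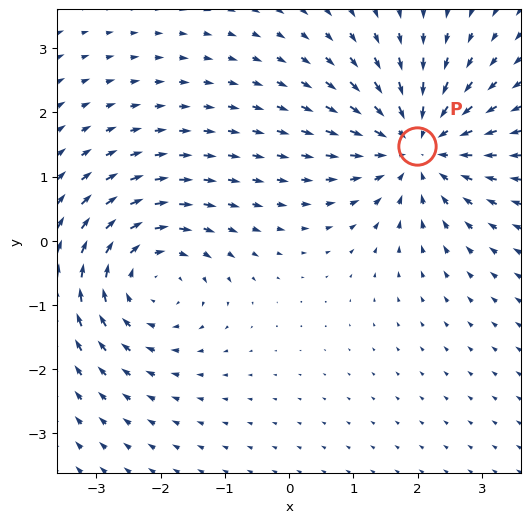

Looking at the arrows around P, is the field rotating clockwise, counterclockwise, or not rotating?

Near P at (2.0, 1.5) the arrows show no circulation. The curl there is ≈0.

not rotating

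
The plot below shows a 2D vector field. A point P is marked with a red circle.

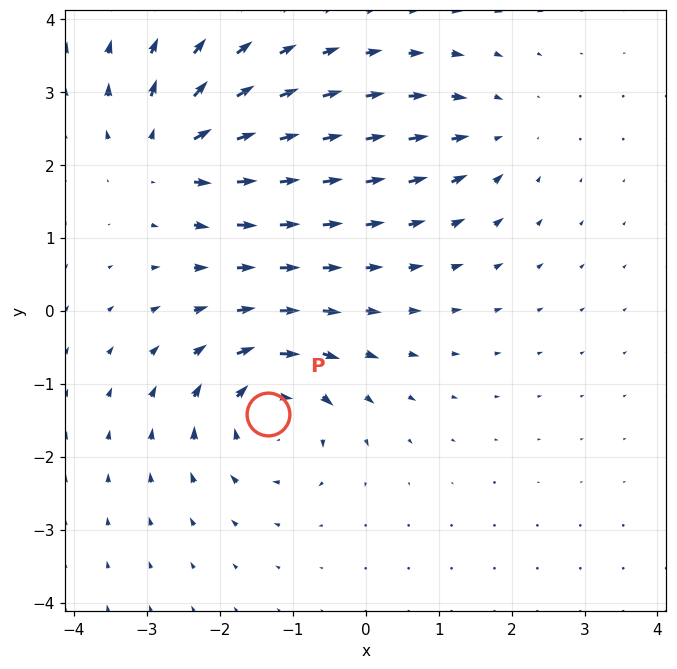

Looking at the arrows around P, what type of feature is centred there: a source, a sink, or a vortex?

vortex

At P (-1.3, -1.4) the arrows circulate clockwise. Divergence ≈0, curl about -7 — near-zero divergence with nonzero curl is a vortex.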